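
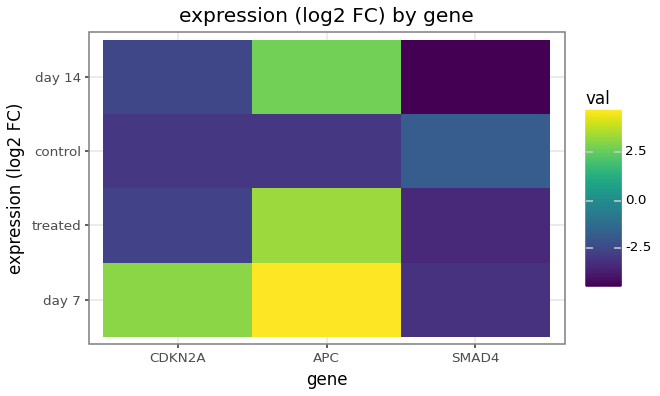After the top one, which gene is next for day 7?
CDKN2A

Top 3 for day 7: APC ≈ 5, CDKN2A ≈ 3, SMAD4 ≈ -3.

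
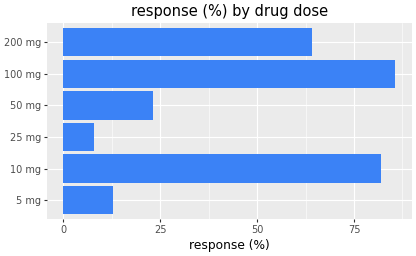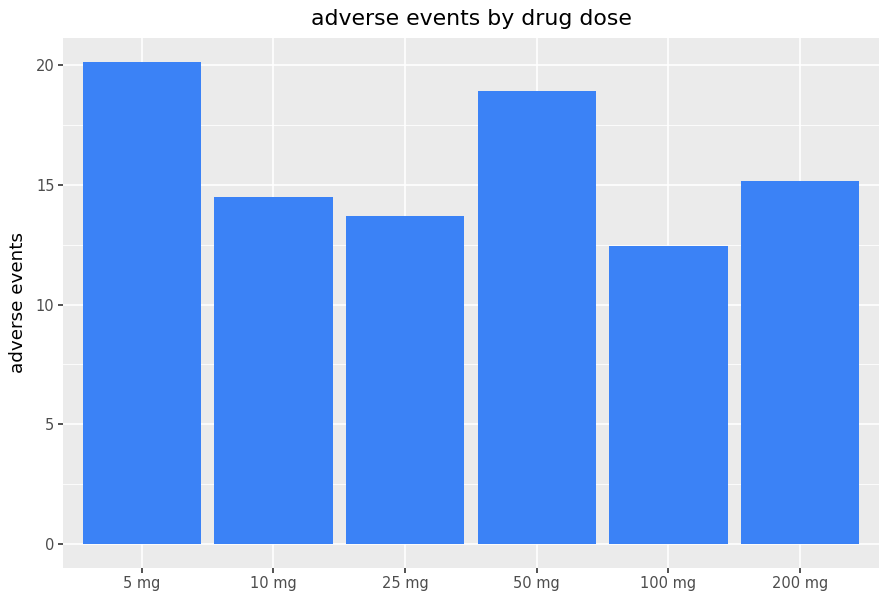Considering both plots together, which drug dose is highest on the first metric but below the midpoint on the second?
Chart 2 median adverse events ≈ 14; below-median drug doses: 10 mg, 25 mg, 100 mg. Among those, 100 mg has the highest response (%) (≈ 90).

100 mg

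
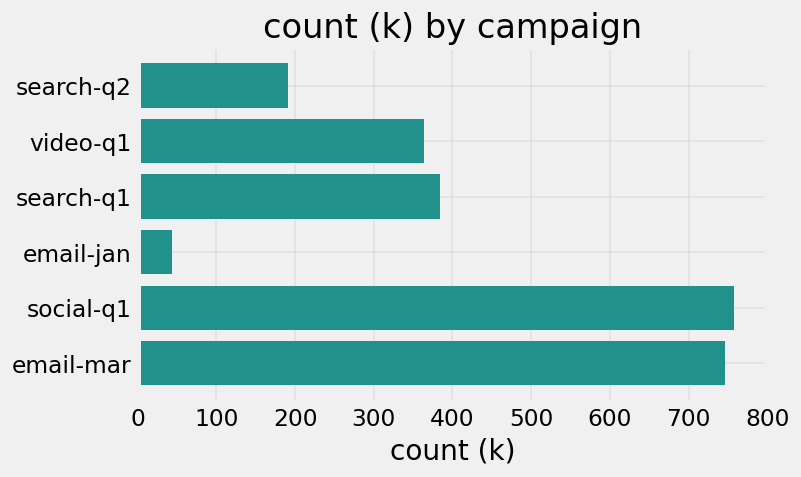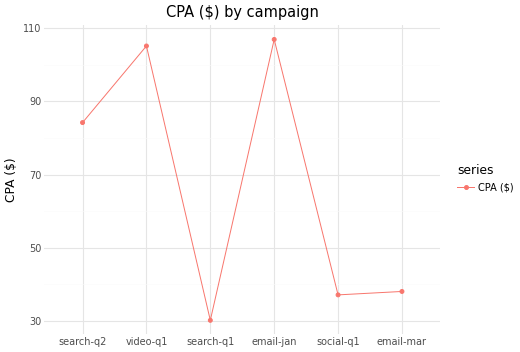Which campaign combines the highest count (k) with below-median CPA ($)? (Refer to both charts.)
Chart 2 median CPA ($) ≈ 60; below-median campaigns: search-q1, social-q1, email-mar. Among those, social-q1 has the highest count (k) (≈ 800).

social-q1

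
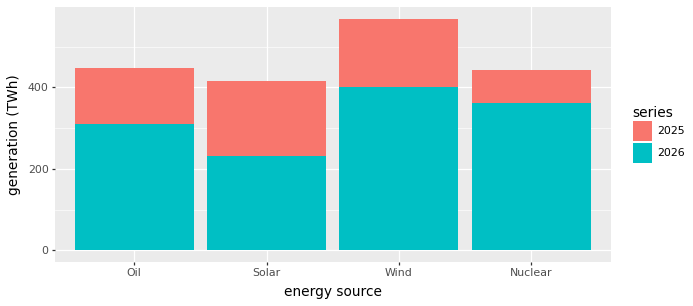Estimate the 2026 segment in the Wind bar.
≈ 400

2026 top ≈ 400, bottom ≈ 0; segment ≈ 400.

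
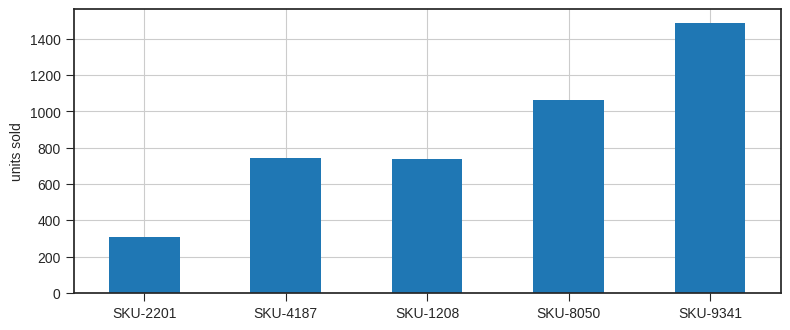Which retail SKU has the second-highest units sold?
SKU-8050

Top 3: SKU-9341 ≈ 1400, SKU-8050 ≈ 1000, SKU-4187 ≈ 800.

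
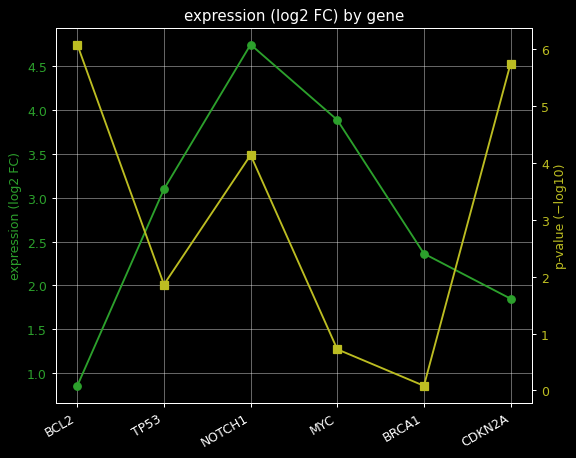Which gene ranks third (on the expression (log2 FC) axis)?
TP53

Top 4 (on the expression (log2 FC) axis): NOTCH1 ≈ 4.5, MYC ≈ 4.0, TP53 ≈ 3.0, BRCA1 ≈ 2.5.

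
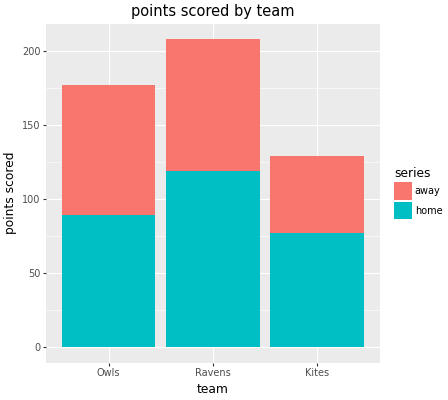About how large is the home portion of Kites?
home top ≈ 80, bottom ≈ 0; segment ≈ 80.

≈ 80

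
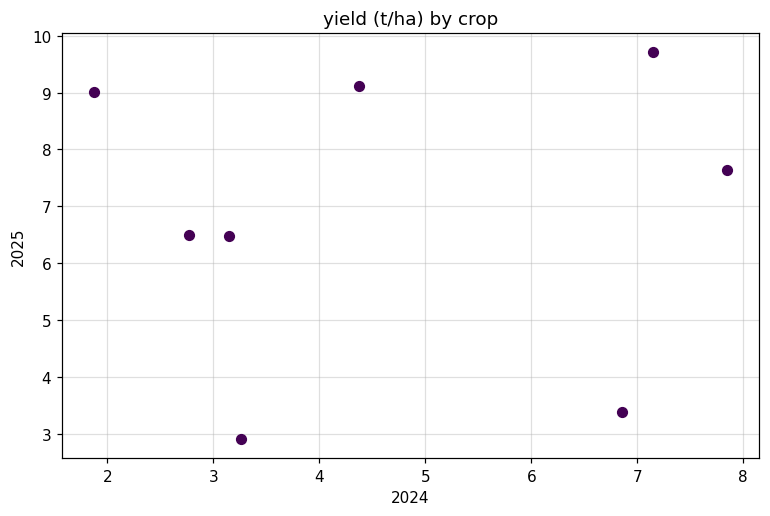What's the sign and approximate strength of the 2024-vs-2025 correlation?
no clear correlation

Points are roughly uncorrelated; weak (|r| ≈ 0.1).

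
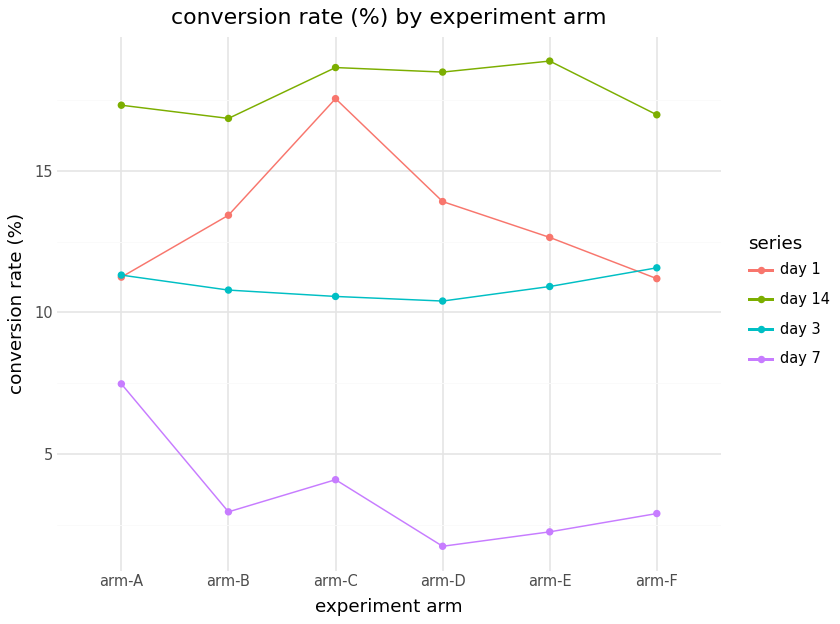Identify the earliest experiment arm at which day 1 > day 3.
arm-B

arm-A: day 1 ≈ 12 vs day 3 ≈ 12 (not yet); arm-B: day 1 ≈ 14 vs day 3 ≈ 10 (first crossover).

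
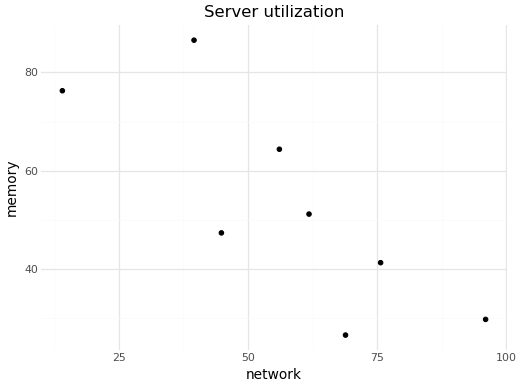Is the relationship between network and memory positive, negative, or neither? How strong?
negative, strong

Points are negatively correlated; strong (|r| ≈ 0.8).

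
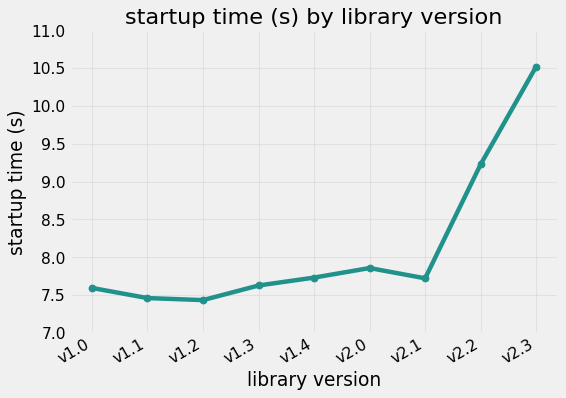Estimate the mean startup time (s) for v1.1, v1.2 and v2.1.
(7.5 + 7.5 + 7.5) / 3 ≈ 7.5.

≈ 7.5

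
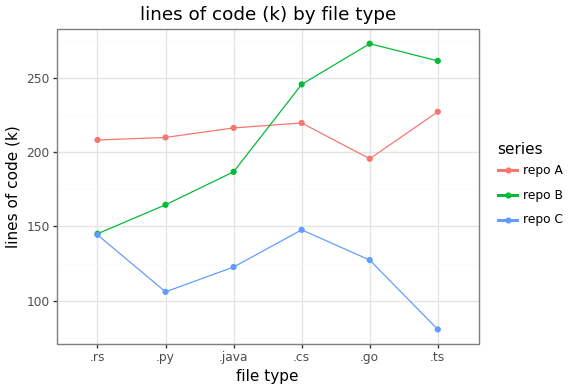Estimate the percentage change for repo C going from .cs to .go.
.cs ≈ 140, .go ≈ 120; (120 − 140) / 140 ≈ -14.3%.

≈ -14.3%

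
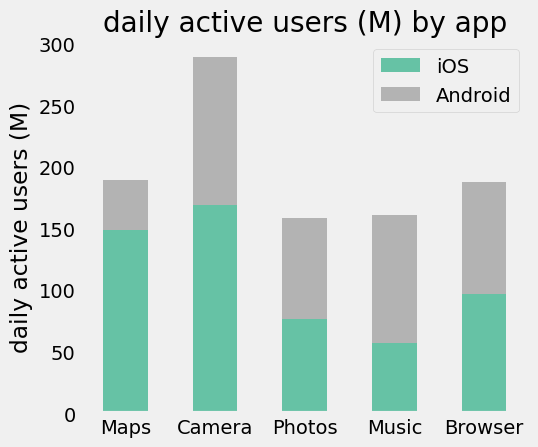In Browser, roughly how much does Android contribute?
≈ 100

Android top ≈ 200, bottom ≈ 100; segment ≈ 100.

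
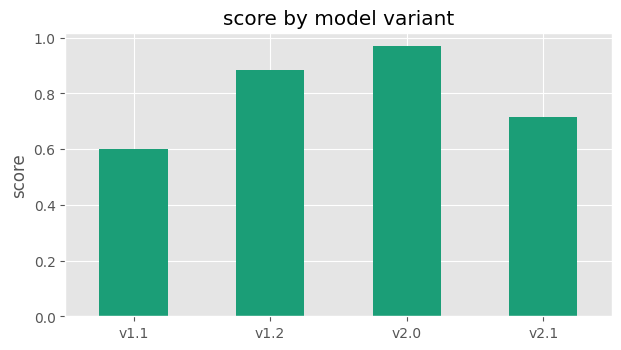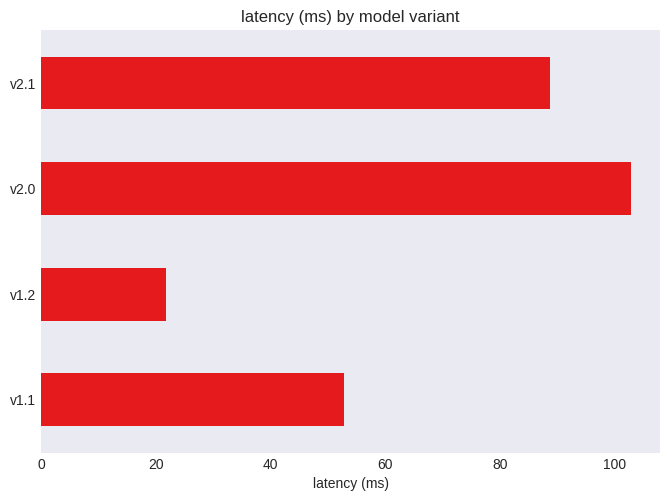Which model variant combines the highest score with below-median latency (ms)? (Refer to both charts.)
v1.2

Chart 2 median latency (ms) ≈ 70; below-median model variants: v1.1, v1.2. Among those, v1.2 has the highest score (≈ 0.9).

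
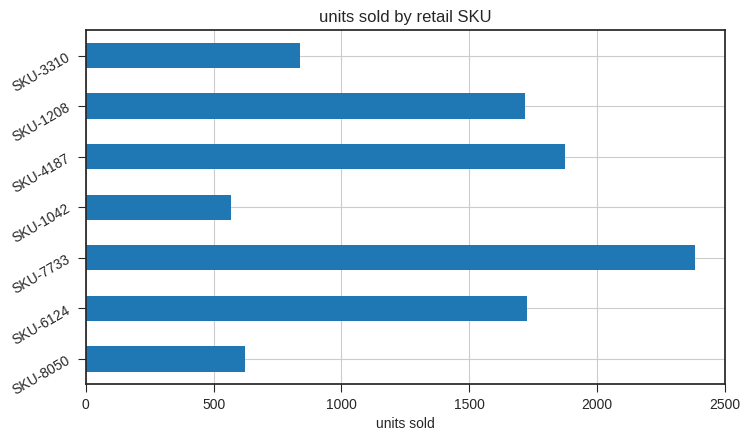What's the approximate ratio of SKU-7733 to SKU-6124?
≈ 1.33×

SKU-7733 ≈ 2400, SKU-6124 ≈ 1800; 2400/1800 ≈ 1.33.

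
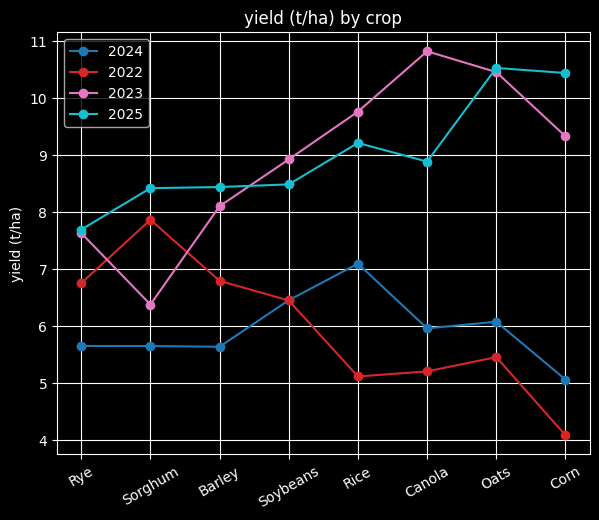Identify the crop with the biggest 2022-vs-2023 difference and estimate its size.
Canola, ≈ 6 t/ha

Canola: 2022 ≈ 5, 2023 ≈ 11 → gap ≈ 6. Next-largest (Corn) is only ≈ 5.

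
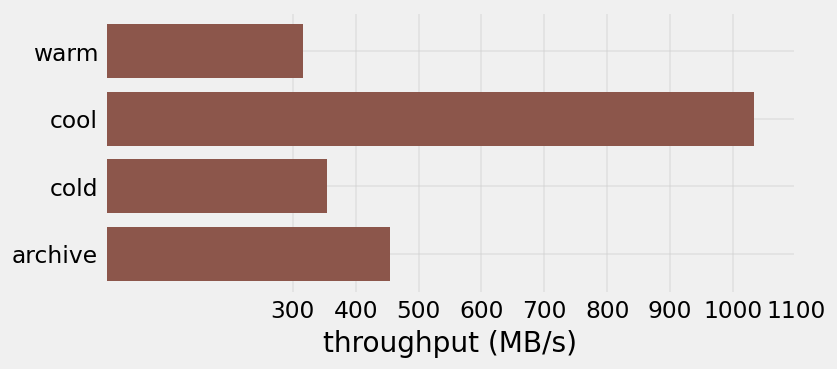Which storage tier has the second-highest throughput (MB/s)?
archive

Top 3: cool ≈ 1000, archive ≈ 500, cold ≈ 400.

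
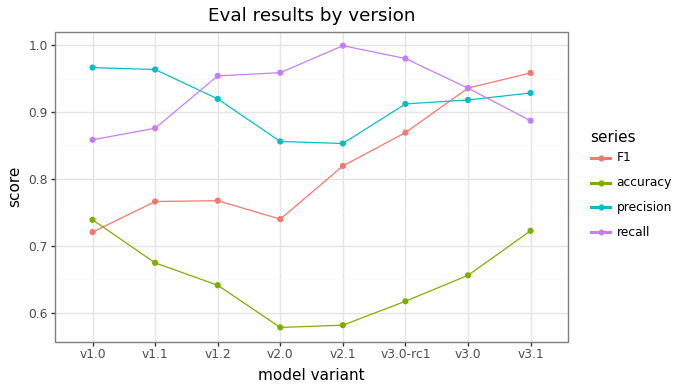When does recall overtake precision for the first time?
v1.1: recall ≈ 0.90 vs precision ≈ 0.95 (not yet); v1.2: recall ≈ 0.95 vs precision ≈ 0.90 (first crossover).

v1.2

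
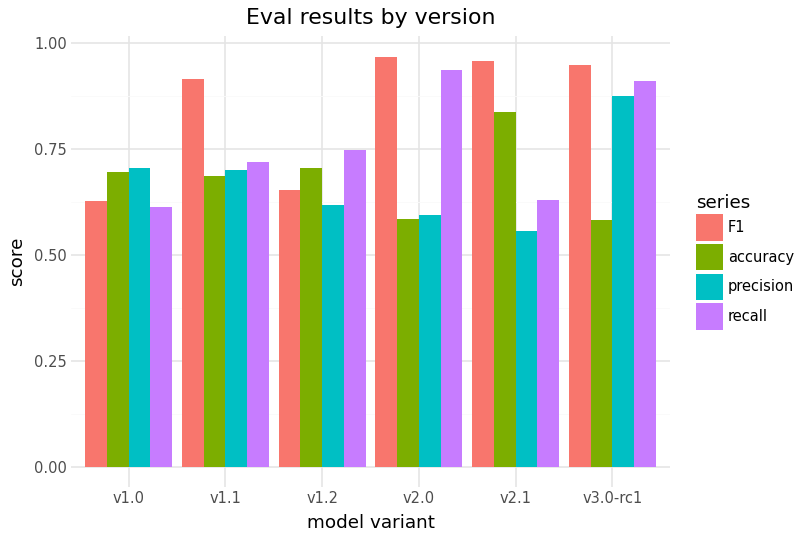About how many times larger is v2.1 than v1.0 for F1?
v2.1 ≈ 1.0, v1.0 ≈ 0.6; 1.0/0.6 ≈ 1.67.

≈ 1.67×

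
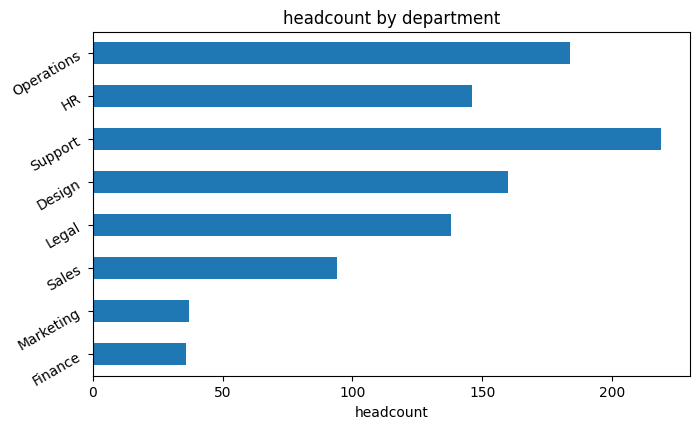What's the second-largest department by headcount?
Top 3: Support ≈ 220, Operations ≈ 180, Design ≈ 160.

Operations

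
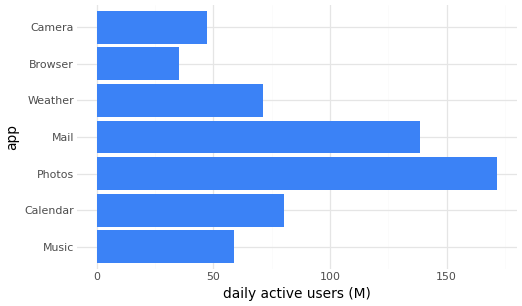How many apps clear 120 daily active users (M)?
Above 120: Photos, Mail.

2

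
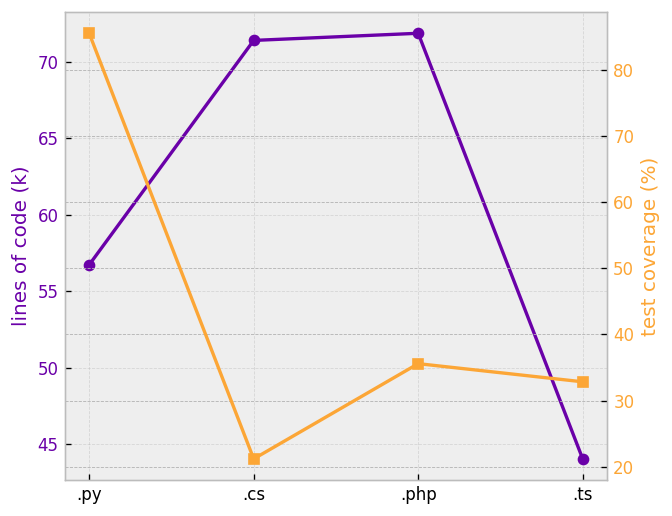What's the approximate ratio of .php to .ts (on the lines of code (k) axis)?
≈ 1.56×

.php ≈ 70, .ts ≈ 45; 70/45 ≈ 1.56.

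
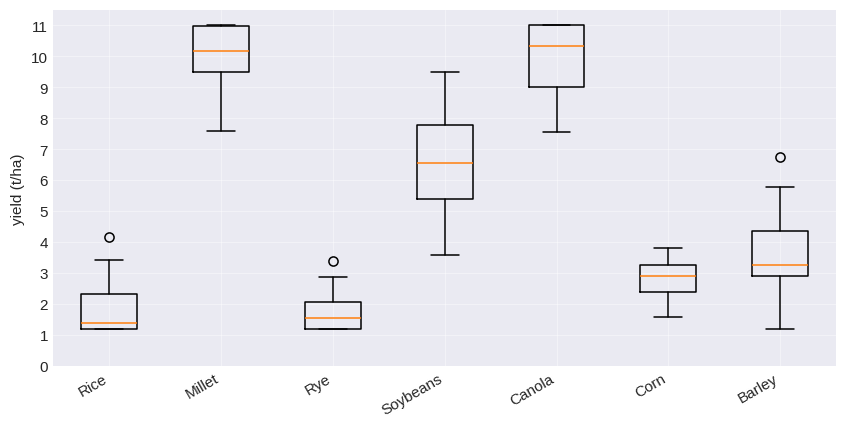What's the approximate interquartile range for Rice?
Q3 ≈ 2, Q1 ≈ 1; IQR ≈ 1.

≈ 1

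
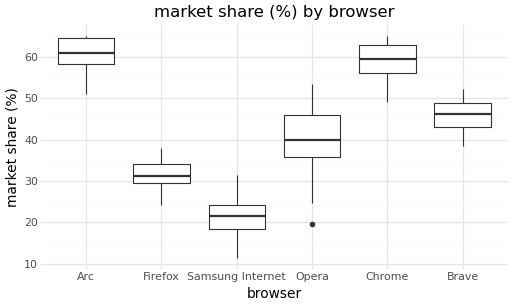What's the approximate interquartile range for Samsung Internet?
Q3 ≈ 25, Q1 ≈ 20; IQR ≈ 5.

≈ 5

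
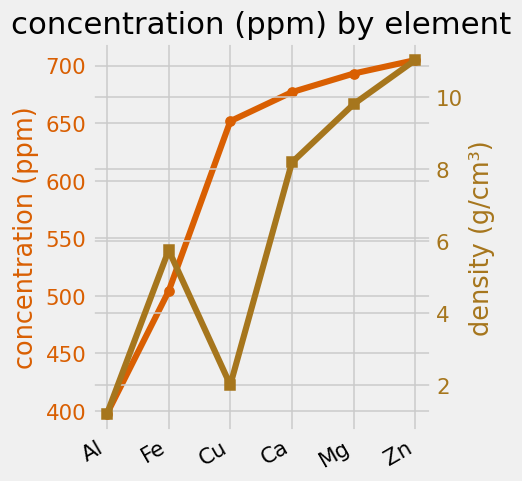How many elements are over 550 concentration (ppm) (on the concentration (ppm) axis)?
Above 550: Cu, Ca, Mg, Zn.

4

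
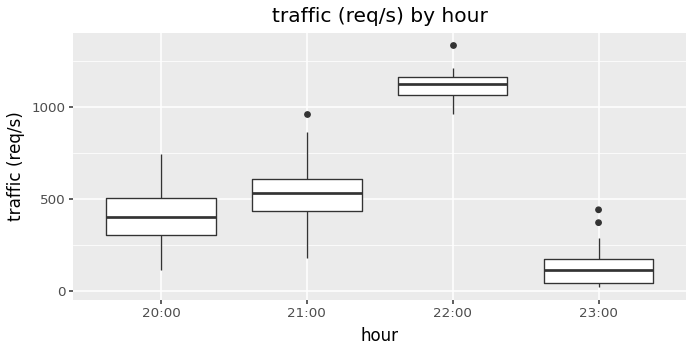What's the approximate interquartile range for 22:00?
Q3 ≈ 1200, Q1 ≈ 1100; IQR ≈ 100.

≈ 100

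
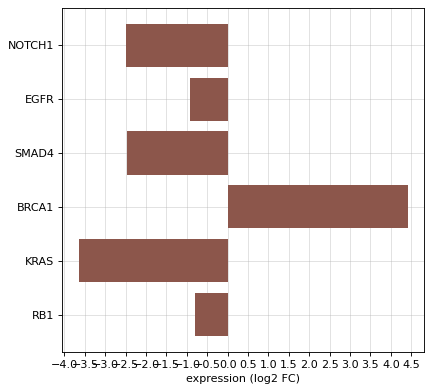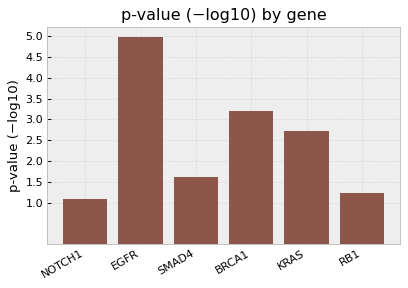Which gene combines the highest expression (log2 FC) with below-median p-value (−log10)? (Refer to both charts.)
RB1

Chart 2 median p-value (−log10) ≈ 2; below-median genes: NOTCH1, SMAD4, RB1. Among those, RB1 has the highest expression (log2 FC) (≈ -1).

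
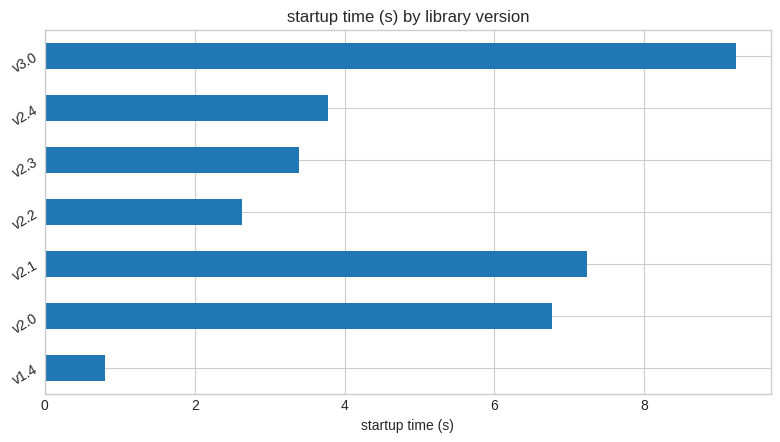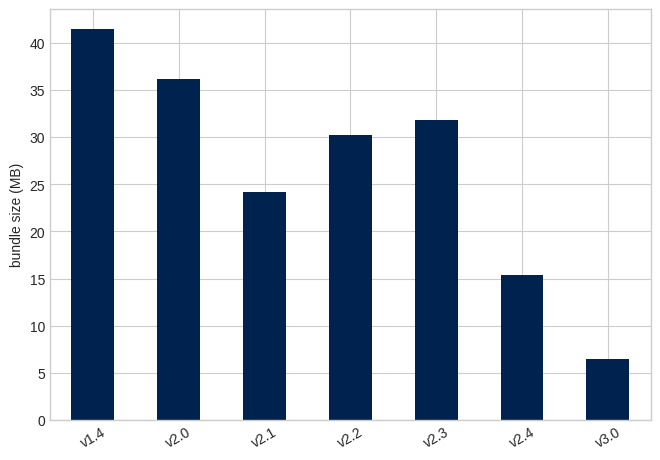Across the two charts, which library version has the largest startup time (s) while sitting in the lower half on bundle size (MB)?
Chart 2 median bundle size (MB) ≈ 30; below-median library versions: v2.1, v2.4, v3.0. Among those, v3.0 has the highest startup time (s) (≈ 9).

v3.0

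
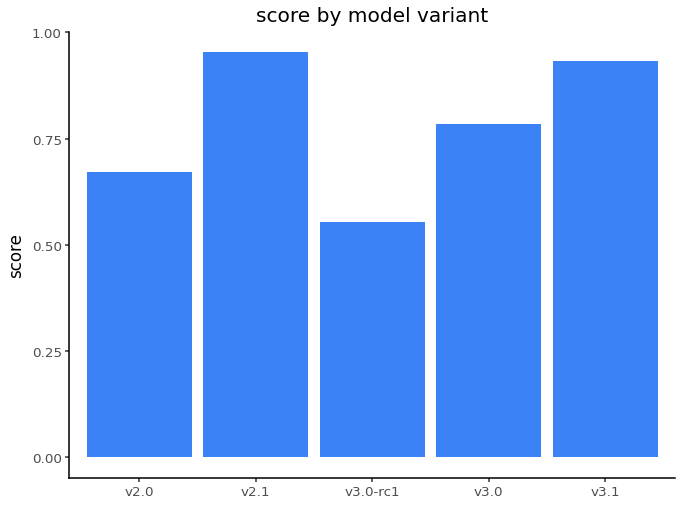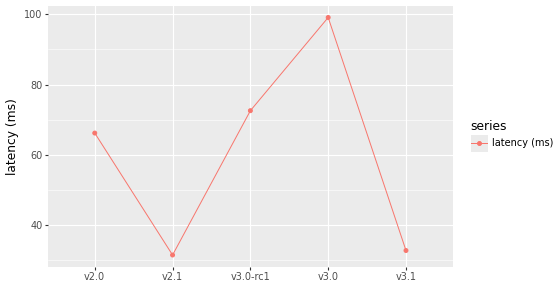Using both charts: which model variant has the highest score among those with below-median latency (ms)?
Chart 2 median latency (ms) ≈ 70; below-median model variants: v2.1, v3.1. Among those, v2.1 has the highest score (≈ 1).

v2.1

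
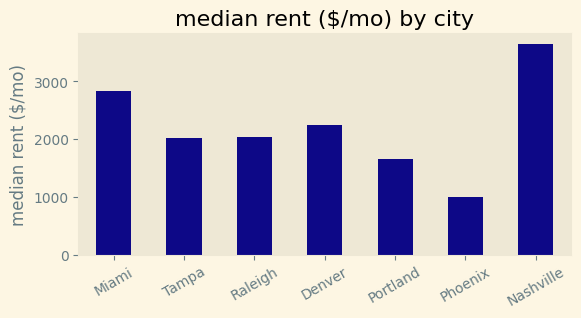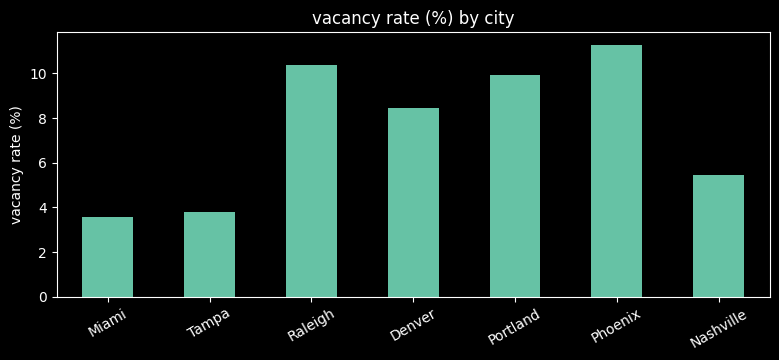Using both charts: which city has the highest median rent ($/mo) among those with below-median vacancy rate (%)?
Chart 2 median vacancy rate (%) ≈ 8; below-median cities: Miami, Tampa, Nashville. Among those, Nashville has the highest median rent ($/mo) (≈ 3500).

Nashville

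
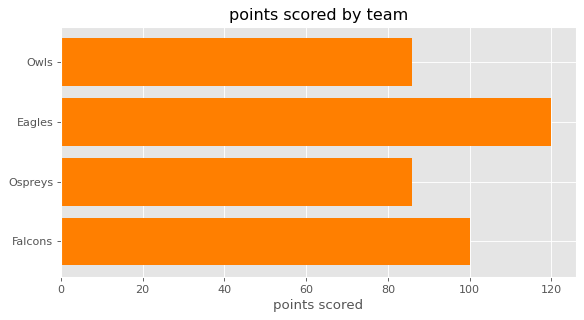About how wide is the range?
≈ 30

Max Eagles ≈ 120, min Owls ≈ 90; range ≈ 30.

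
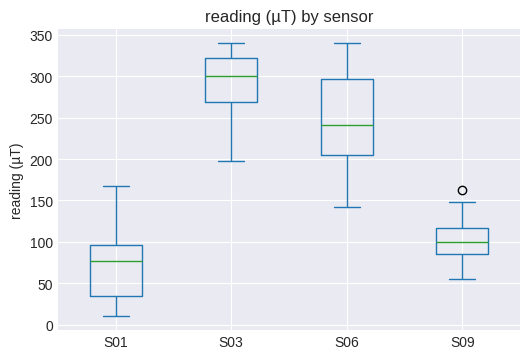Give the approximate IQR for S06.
≈ 100

Q3 ≈ 300, Q1 ≈ 200; IQR ≈ 100.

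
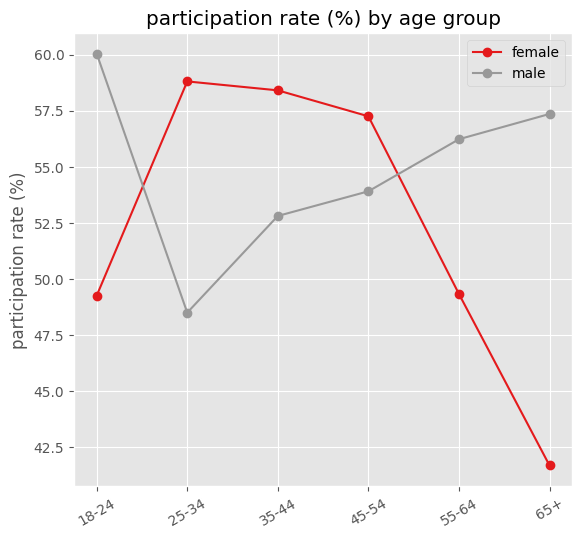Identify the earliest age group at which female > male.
18-24: female ≈ 50 vs male ≈ 60 (not yet); 25-34: female ≈ 58 vs male ≈ 48 (first crossover).

25-34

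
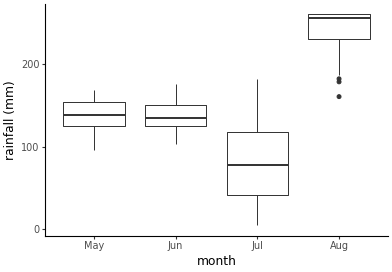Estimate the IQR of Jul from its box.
Q3 ≈ 120, Q1 ≈ 40; IQR ≈ 80.

≈ 80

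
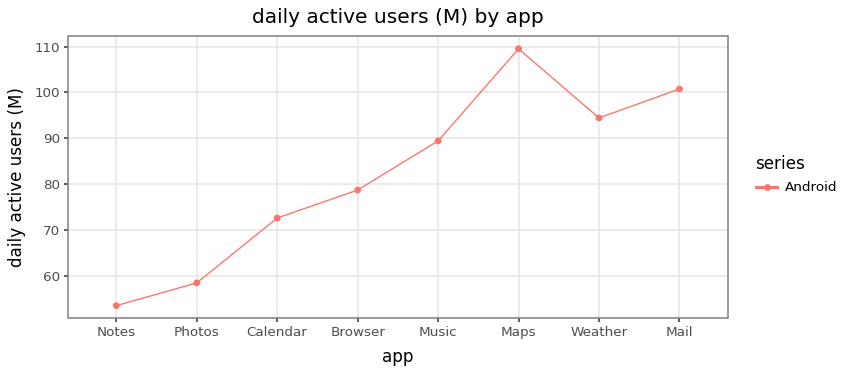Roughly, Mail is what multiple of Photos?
Mail ≈ 100, Photos ≈ 60; 100/60 ≈ 1.67.

≈ 1.67×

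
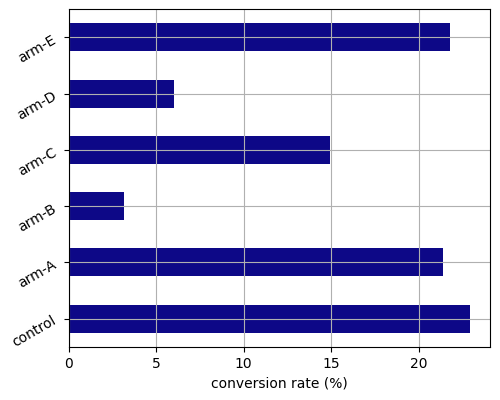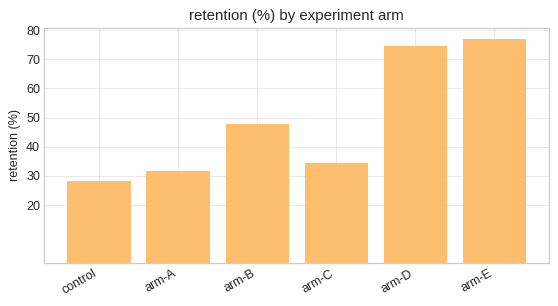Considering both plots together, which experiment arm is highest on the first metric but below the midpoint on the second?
control

Chart 2 median retention (%) ≈ 40; below-median experiment arms: control, arm-A, arm-C. Among those, control has the highest conversion rate (%) (≈ 25).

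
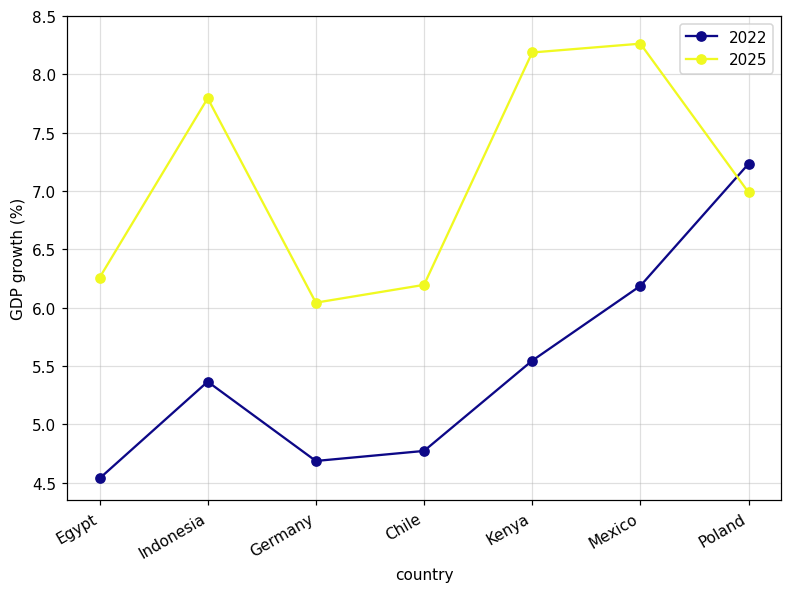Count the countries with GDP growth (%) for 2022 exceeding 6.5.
1

Above 6.5: Poland.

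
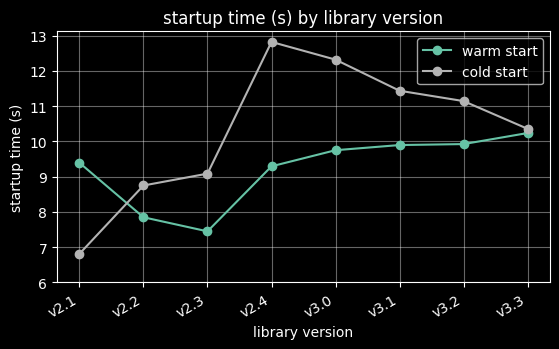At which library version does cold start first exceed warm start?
v2.2

v2.1: cold start ≈ 7 vs warm start ≈ 9 (not yet); v2.2: cold start ≈ 9 vs warm start ≈ 8 (first crossover).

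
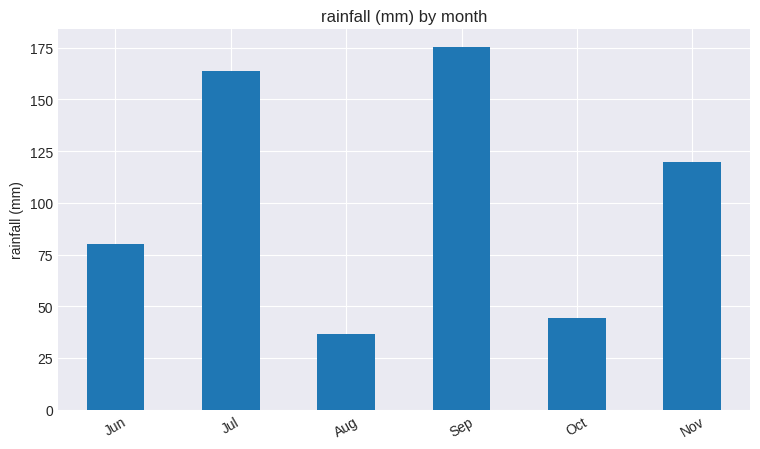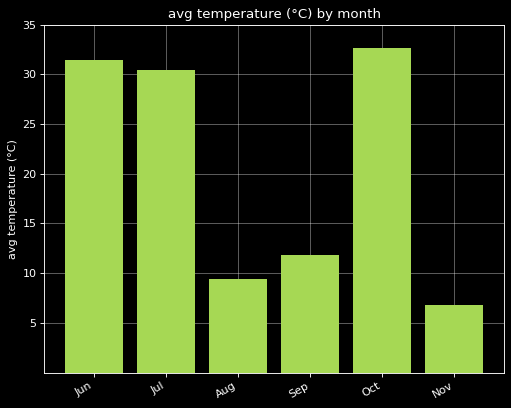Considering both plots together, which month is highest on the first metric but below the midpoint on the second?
Sep

Chart 2 median avg temperature (°C) ≈ 20; below-median months: Aug, Sep, Nov. Among those, Sep has the highest rainfall (mm) (≈ 180).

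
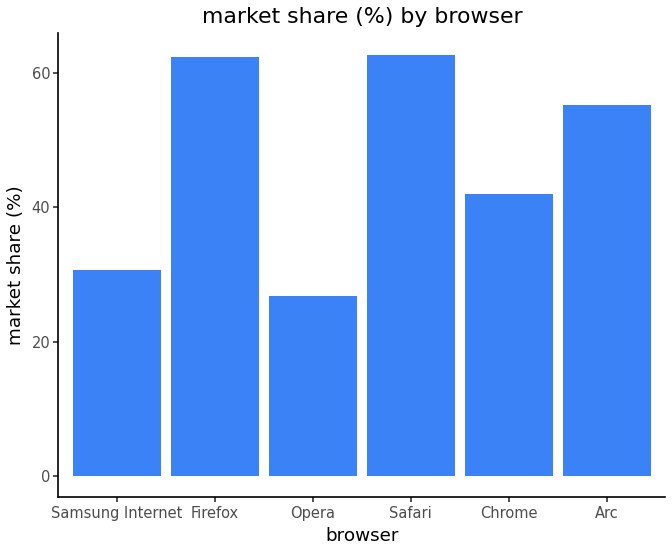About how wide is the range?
Max Safari ≈ 60, min Opera ≈ 30; range ≈ 30.

≈ 30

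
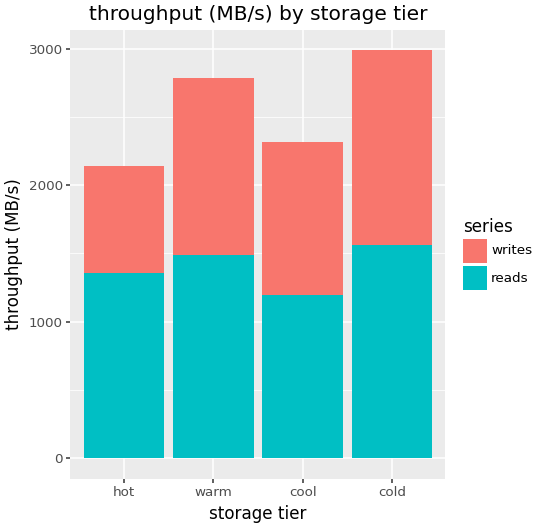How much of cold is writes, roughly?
≈ 1500

writes top ≈ 3000, bottom ≈ 1500; segment ≈ 1500.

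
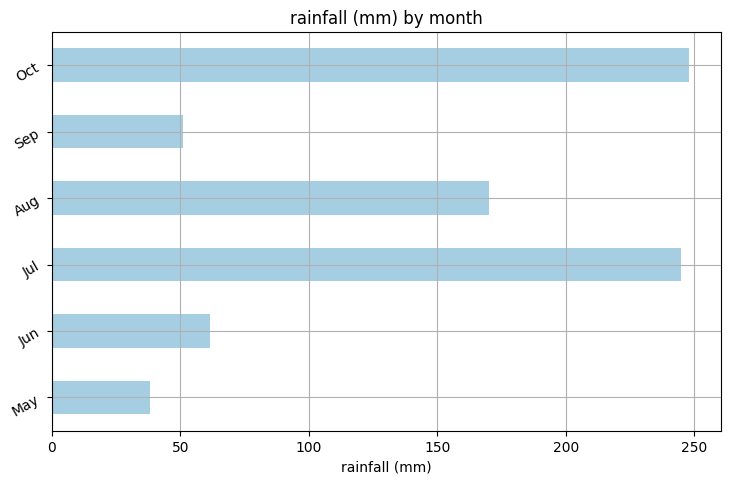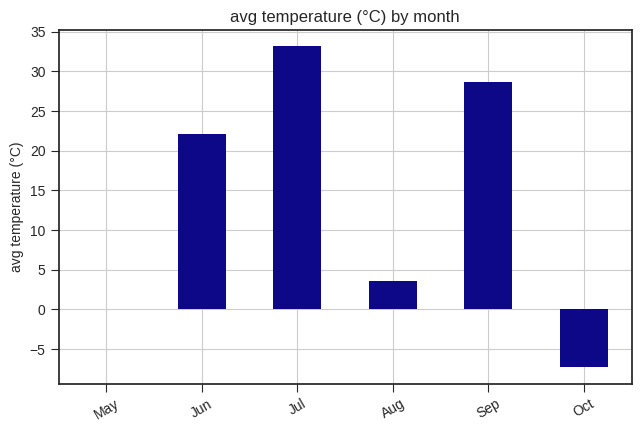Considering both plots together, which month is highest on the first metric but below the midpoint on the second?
Oct

Chart 2 median avg temperature (°C) ≈ 15; below-median months: May, Aug, Oct. Among those, Oct has the highest rainfall (mm) (≈ 250).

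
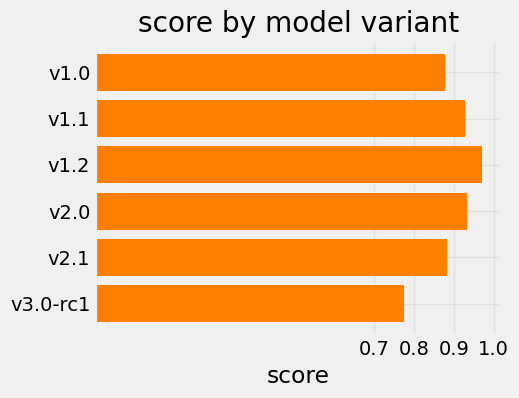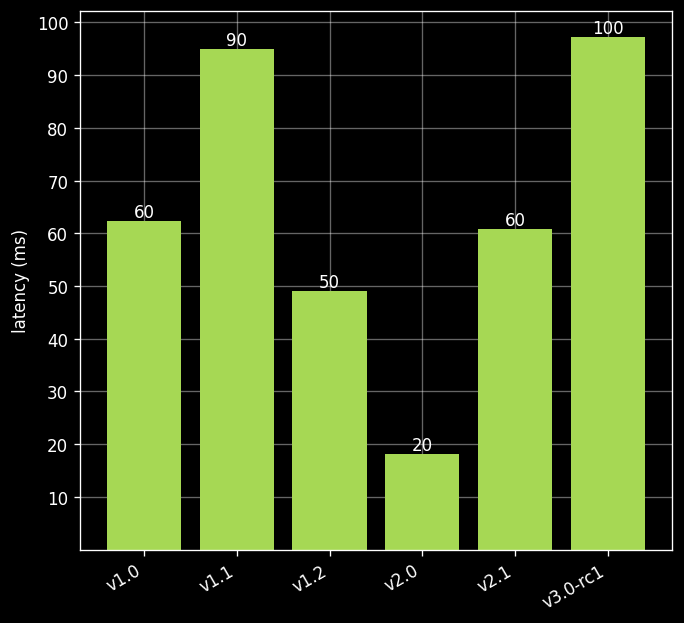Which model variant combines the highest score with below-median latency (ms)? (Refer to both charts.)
v1.2

Chart 2 median latency (ms) ≈ 60; below-median model variants: v1.2, v2.0, v2.1. Among those, v1.2 has the highest score (≈ 1).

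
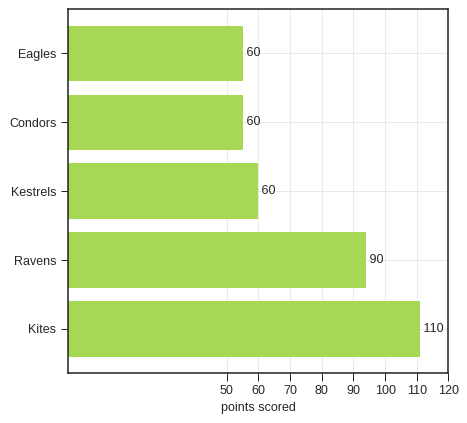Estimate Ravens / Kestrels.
Ravens ≈ 90, Kestrels ≈ 60; 90/60 ≈ 1.5.

≈ 1.5×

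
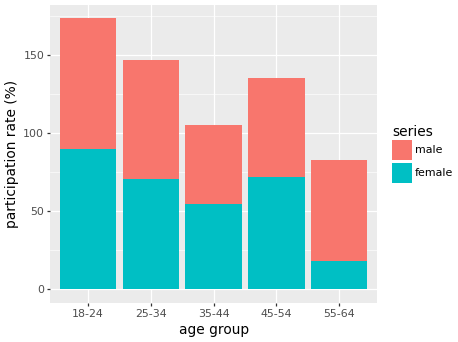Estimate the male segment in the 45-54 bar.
≈ 60

male top ≈ 140, bottom ≈ 80; segment ≈ 60.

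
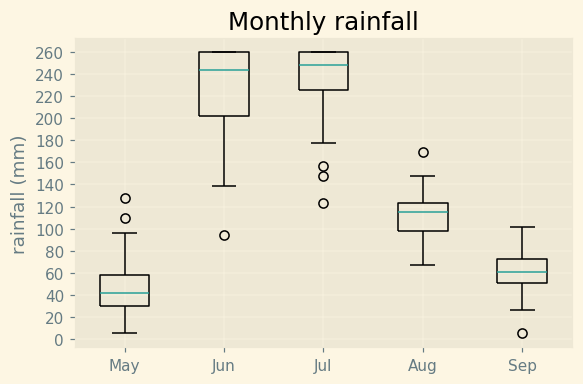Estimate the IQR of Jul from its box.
≈ 40

Q3 ≈ 260, Q1 ≈ 220; IQR ≈ 40.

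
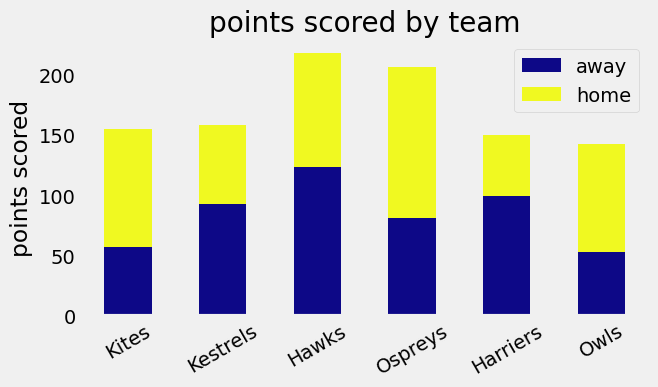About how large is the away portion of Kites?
away top ≈ 60, bottom ≈ 0; segment ≈ 60.

≈ 60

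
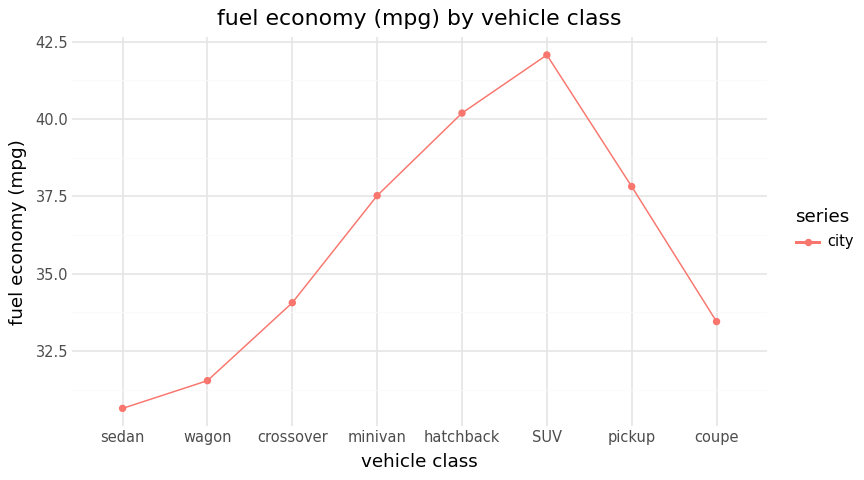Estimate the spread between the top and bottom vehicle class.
≈ 11

Max SUV ≈ 42, min sedan ≈ 31; range ≈ 11.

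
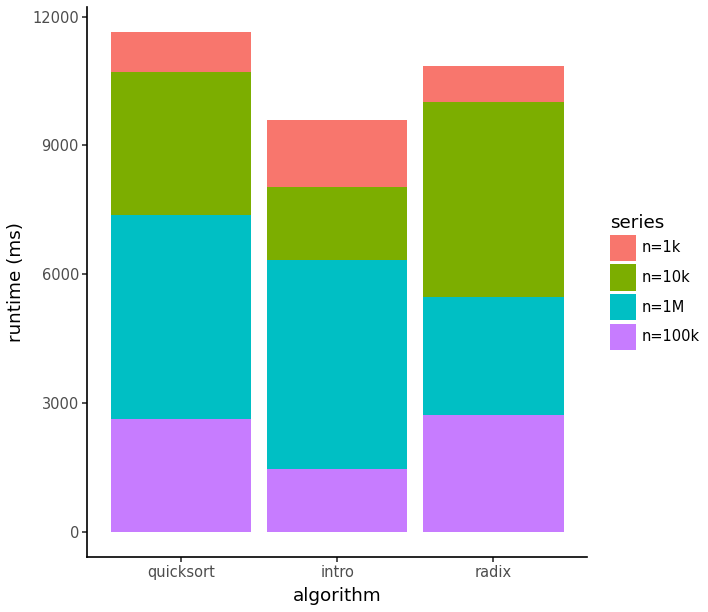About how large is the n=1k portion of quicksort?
n=1k top ≈ 12000, bottom ≈ 11000; segment ≈ 1000.

≈ 1000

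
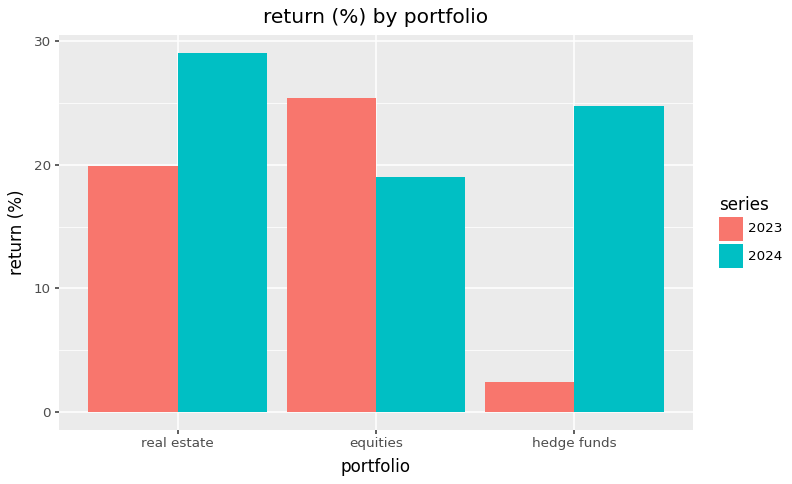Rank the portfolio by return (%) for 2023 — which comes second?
real estate

Top 3 for 2023: equities ≈ 25, real estate ≈ 20, hedge funds ≈ 0.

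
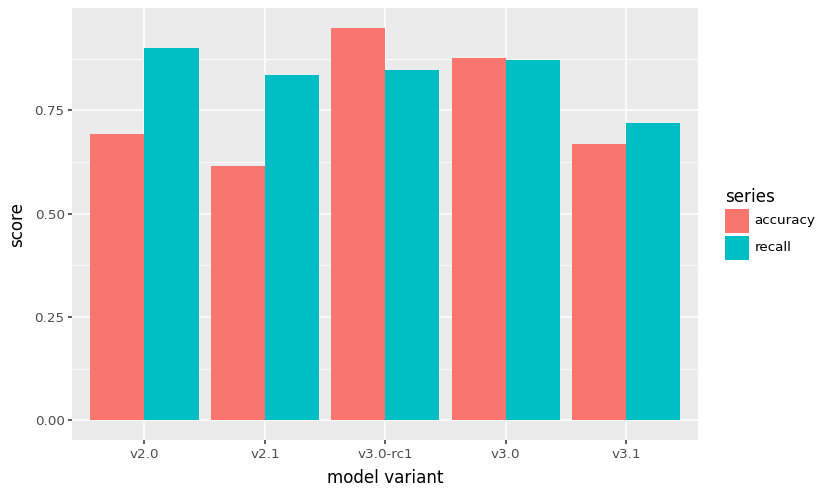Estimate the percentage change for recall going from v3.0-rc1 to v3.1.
≈ -12.5%

v3.0-rc1 ≈ 0.8, v3.1 ≈ 0.7; (0.7 − 0.8) / 0.8 ≈ -12.5%.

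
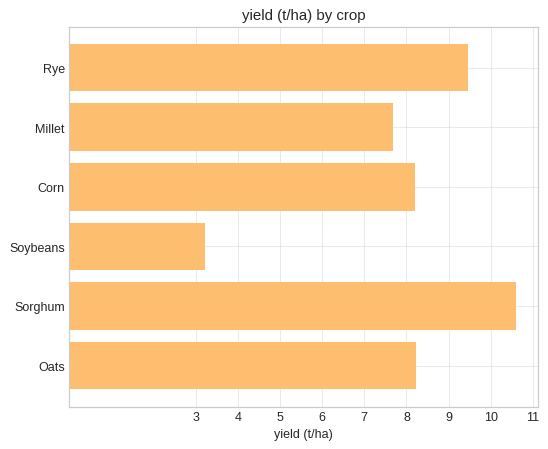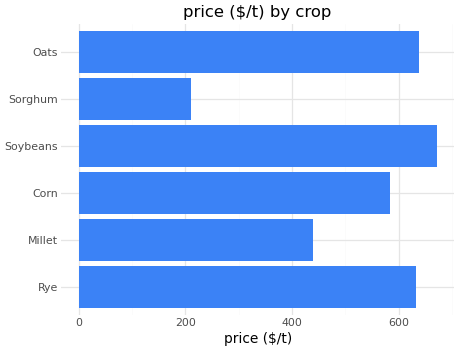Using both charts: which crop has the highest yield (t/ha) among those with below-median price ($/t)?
Sorghum

Chart 2 median price ($/t) ≈ 600; below-median crops: Millet, Corn, Sorghum. Among those, Sorghum has the highest yield (t/ha) (≈ 11).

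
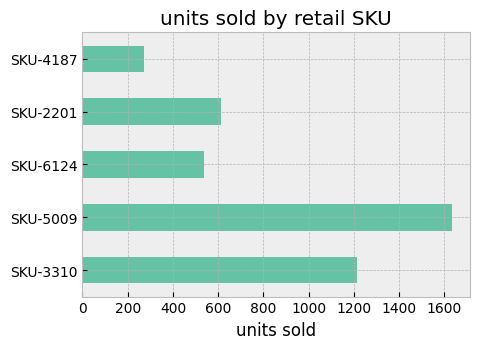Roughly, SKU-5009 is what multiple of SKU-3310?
≈ 1.33×

SKU-5009 ≈ 1600, SKU-3310 ≈ 1200; 1600/1200 ≈ 1.33.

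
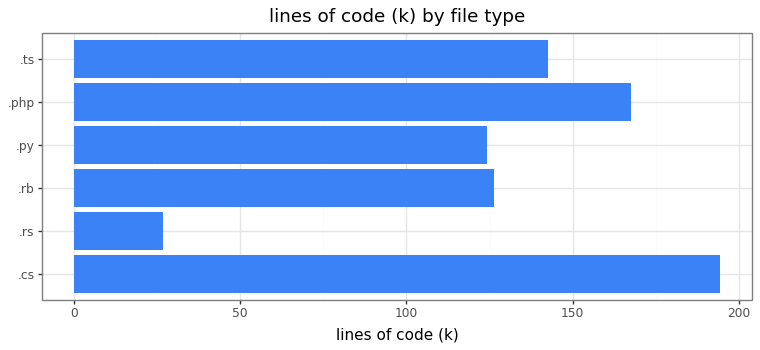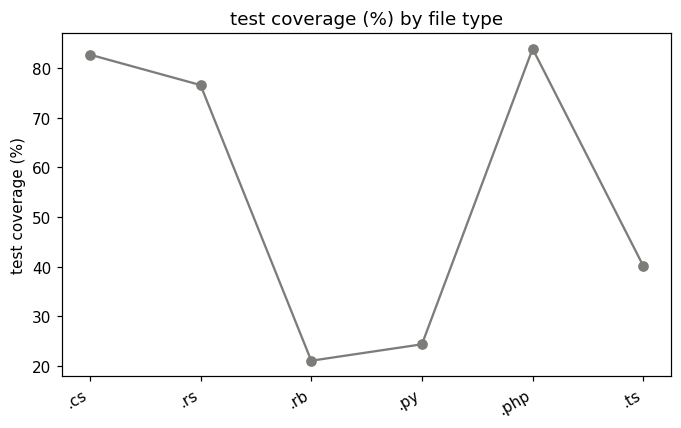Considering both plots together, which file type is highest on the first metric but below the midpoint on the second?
.ts

Chart 2 median test coverage (%) ≈ 60; below-median file types: .rb, .py, .ts. Among those, .ts has the highest lines of code (k) (≈ 140).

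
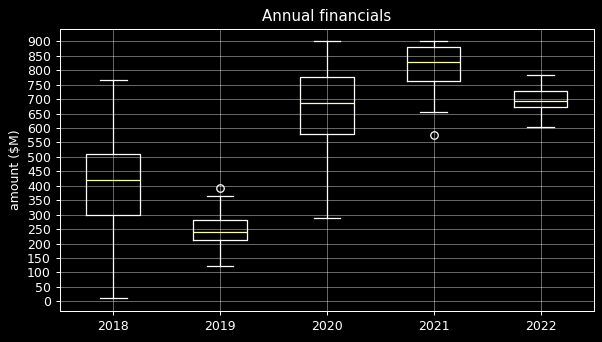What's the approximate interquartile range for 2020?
≈ 200

Q3 ≈ 800, Q1 ≈ 600; IQR ≈ 200.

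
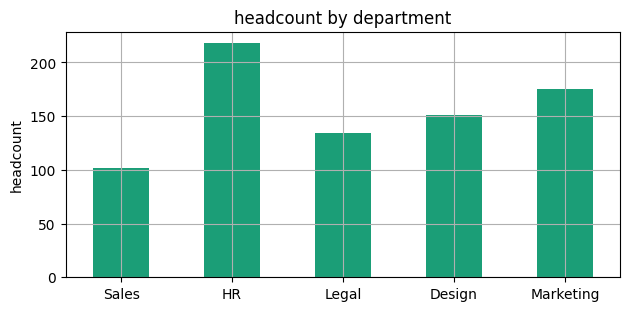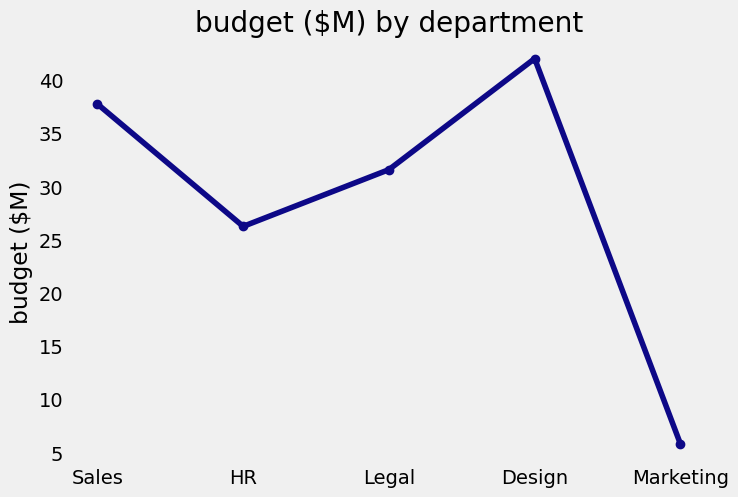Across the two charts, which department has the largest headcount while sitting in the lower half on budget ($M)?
Chart 2 median budget ($M) ≈ 30; below-median departments: HR, Marketing. Among those, HR has the highest headcount (≈ 220).

HR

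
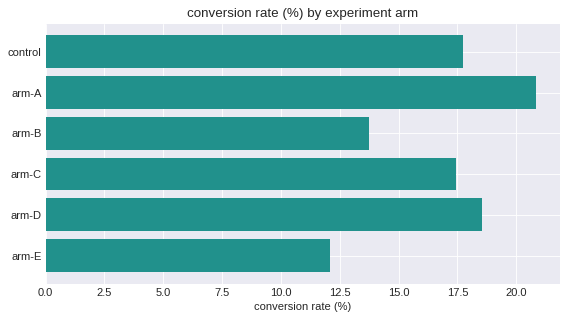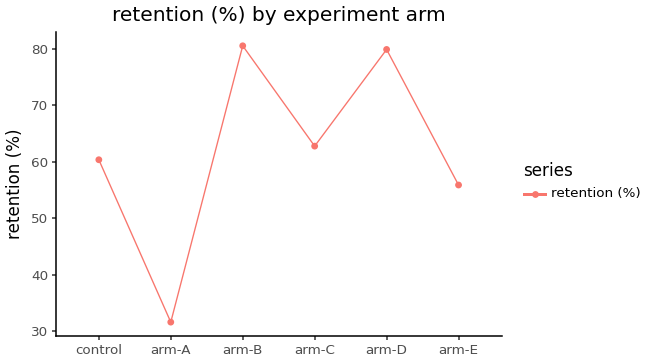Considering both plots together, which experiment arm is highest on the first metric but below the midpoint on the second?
Chart 2 median retention (%) ≈ 60; below-median experiment arms: control, arm-A, arm-E. Among those, arm-A has the highest conversion rate (%) (≈ 20).

arm-A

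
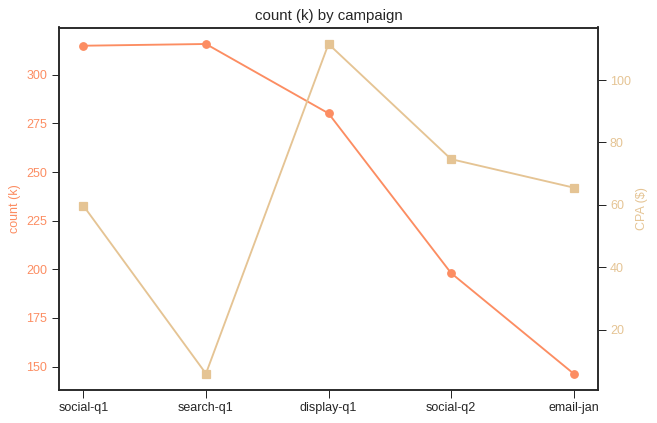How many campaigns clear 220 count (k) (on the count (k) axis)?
Above 220: social-q1, search-q1, display-q1.

3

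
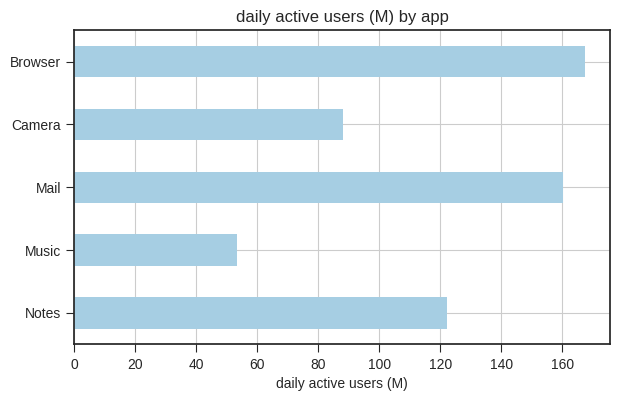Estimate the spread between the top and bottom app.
≈ 100

Max Browser ≈ 160, min Music ≈ 60; range ≈ 100.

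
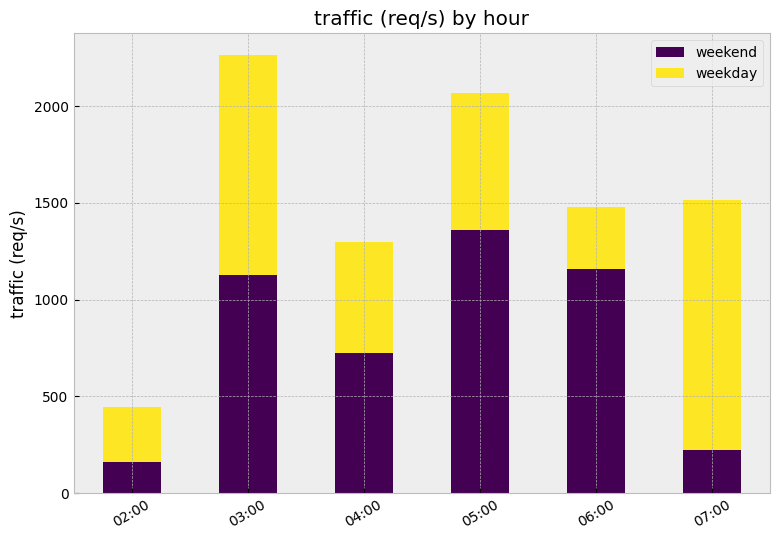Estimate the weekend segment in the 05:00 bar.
weekend top ≈ 1400, bottom ≈ 0; segment ≈ 1400.

≈ 1400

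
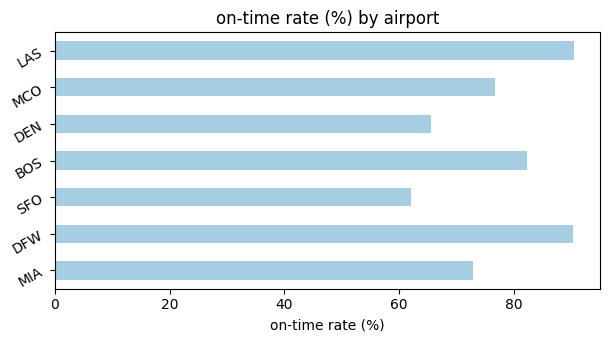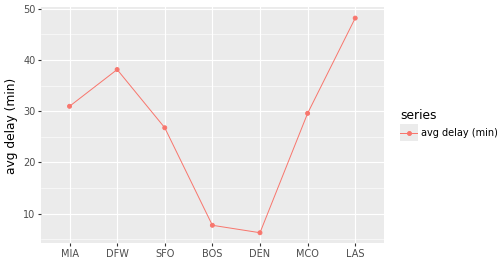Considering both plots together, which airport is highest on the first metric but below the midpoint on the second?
BOS

Chart 2 median avg delay (min) ≈ 30; below-median airports: SFO, BOS, DEN. Among those, BOS has the highest on-time rate (%) (≈ 80).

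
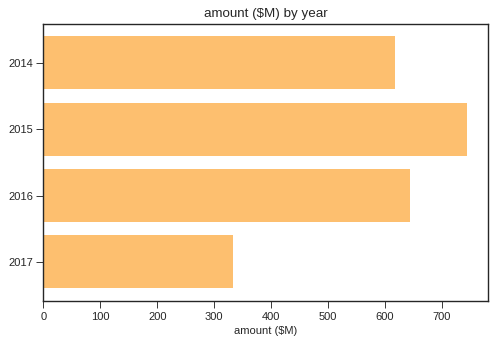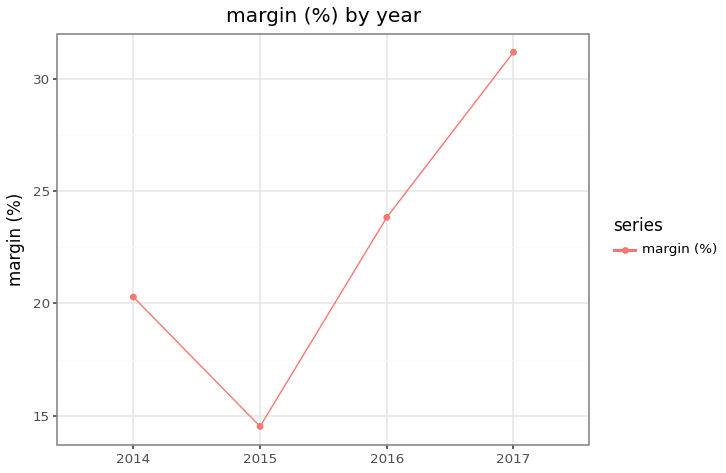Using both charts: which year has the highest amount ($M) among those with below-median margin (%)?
2015

Chart 2 median margin (%) ≈ 20; below-median years: 2014, 2015. Among those, 2015 has the highest amount ($M) (≈ 700).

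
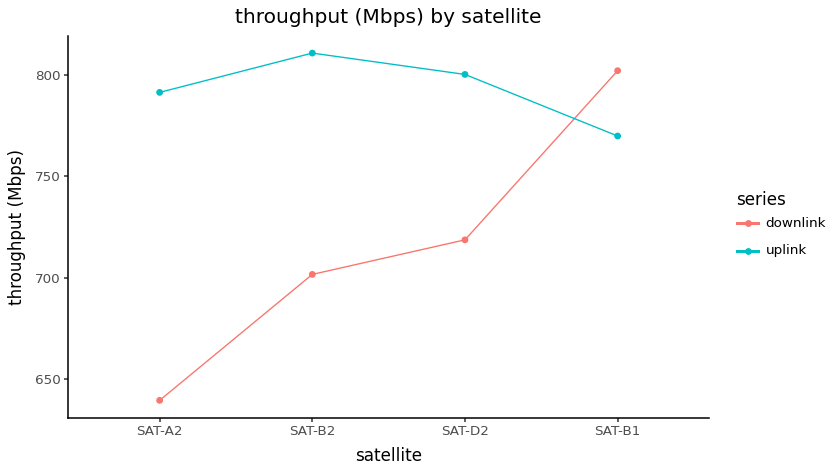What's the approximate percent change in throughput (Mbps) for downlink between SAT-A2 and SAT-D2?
≈ +12.5%

SAT-A2 ≈ 640, SAT-D2 ≈ 720; (720 − 640) / 640 ≈ +12.5%.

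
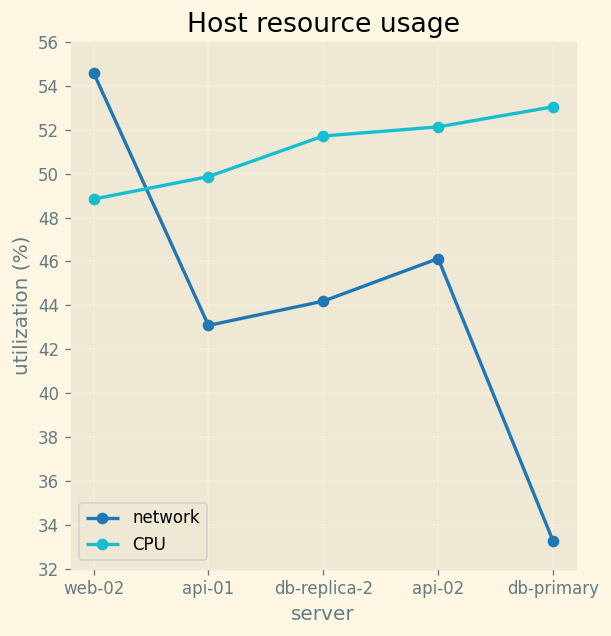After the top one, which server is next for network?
api-02

Top 3 for network: web-02 ≈ 54, api-02 ≈ 46, db-replica-2 ≈ 44.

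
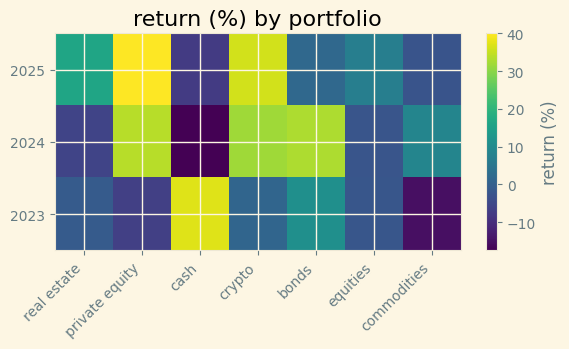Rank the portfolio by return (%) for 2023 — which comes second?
Top 3 for 2023: cash ≈ 35, bonds ≈ 10, crypto ≈ 0.

bonds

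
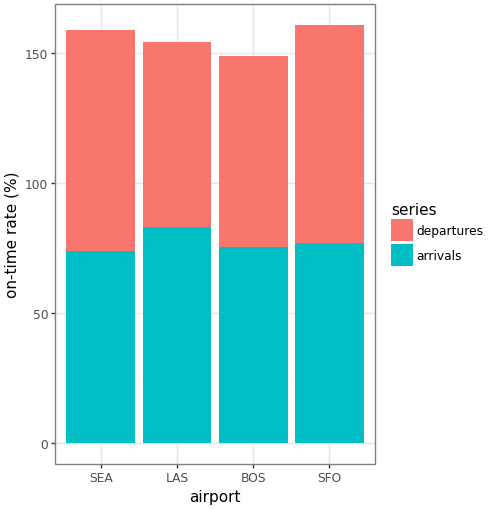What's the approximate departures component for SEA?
departures top ≈ 160, bottom ≈ 80; segment ≈ 80.

≈ 80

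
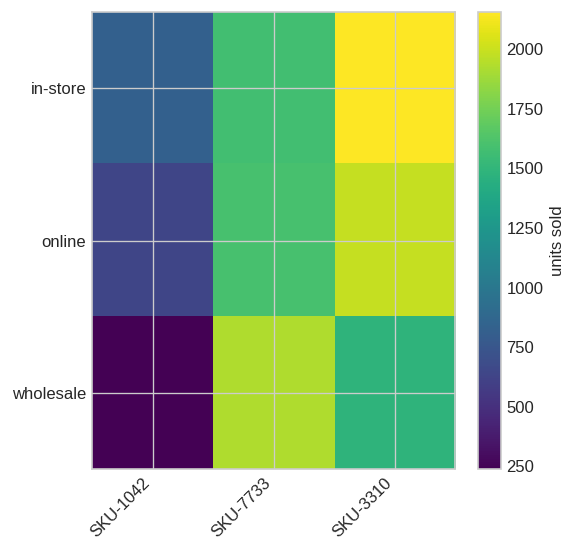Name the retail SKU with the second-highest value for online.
Top 3 for online: SKU-3310 ≈ 2000, SKU-7733 ≈ 1600, SKU-1042 ≈ 600.

SKU-7733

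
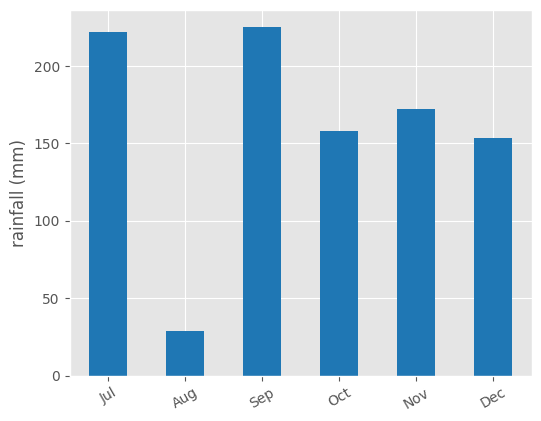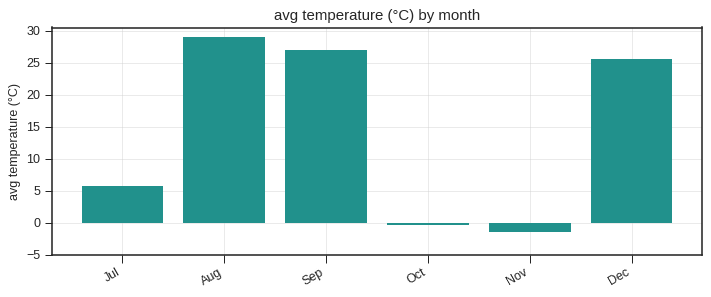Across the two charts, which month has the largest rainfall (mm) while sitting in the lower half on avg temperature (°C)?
Jul

Chart 2 median avg temperature (°C) ≈ 15; below-median months: Jul, Oct, Nov. Among those, Jul has the highest rainfall (mm) (≈ 225).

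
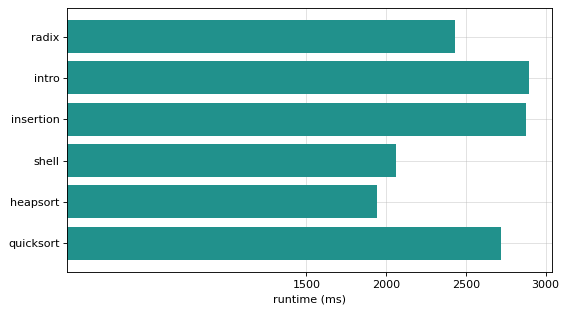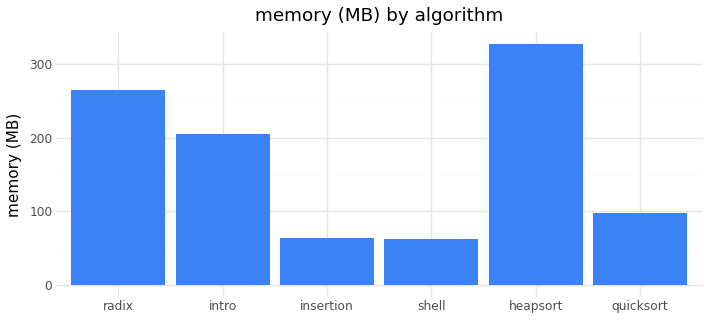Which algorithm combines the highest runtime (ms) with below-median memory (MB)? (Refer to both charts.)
Chart 2 median memory (MB) ≈ 150; below-median algorithms: insertion, shell, quicksort. Among those, insertion has the highest runtime (ms) (≈ 3000).

insertion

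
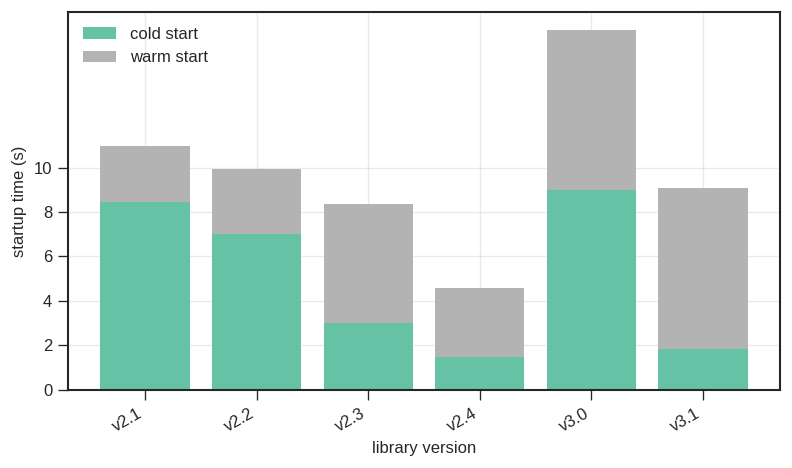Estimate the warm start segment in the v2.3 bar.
warm start top ≈ 8, bottom ≈ 2; segment ≈ 6.

≈ 6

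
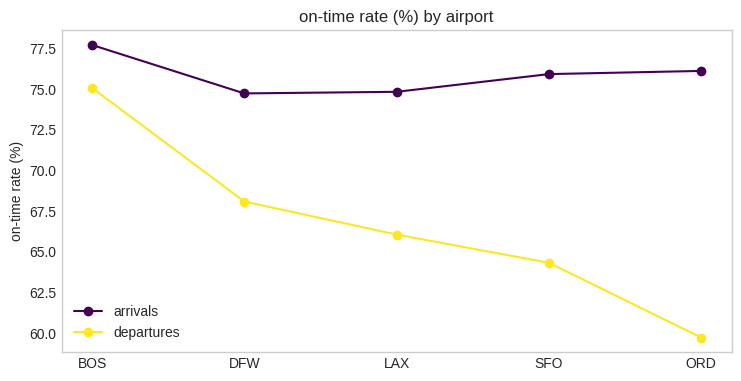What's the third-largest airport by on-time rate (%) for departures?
Top 4 for departures: BOS ≈ 76, DFW ≈ 68, LAX ≈ 66, SFO ≈ 64.

LAX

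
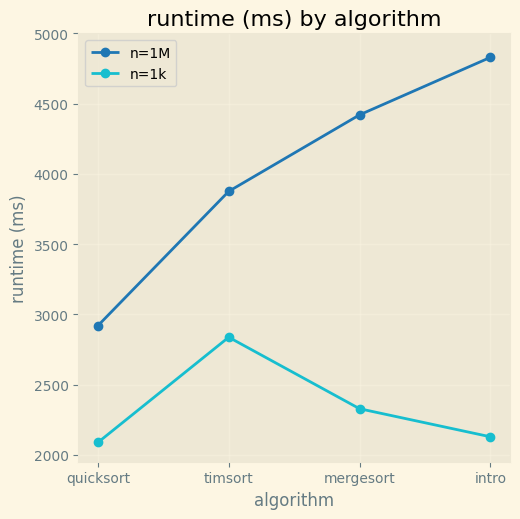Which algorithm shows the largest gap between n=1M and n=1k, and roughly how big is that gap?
intro, ≈ 3000 ms

intro: n=1M ≈ 5000, n=1k ≈ 2000 → gap ≈ 3000. Next-largest (mergesort) is only ≈ 2000.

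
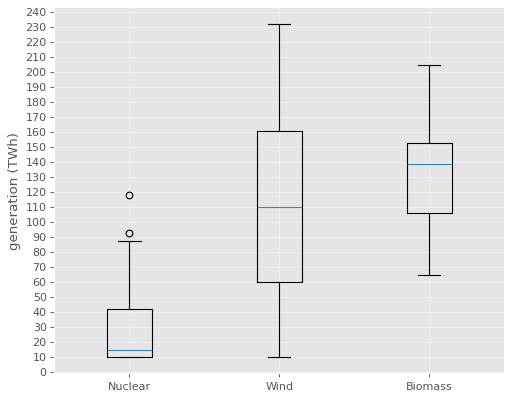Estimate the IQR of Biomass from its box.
≈ 40

Q3 ≈ 150, Q1 ≈ 110; IQR ≈ 40.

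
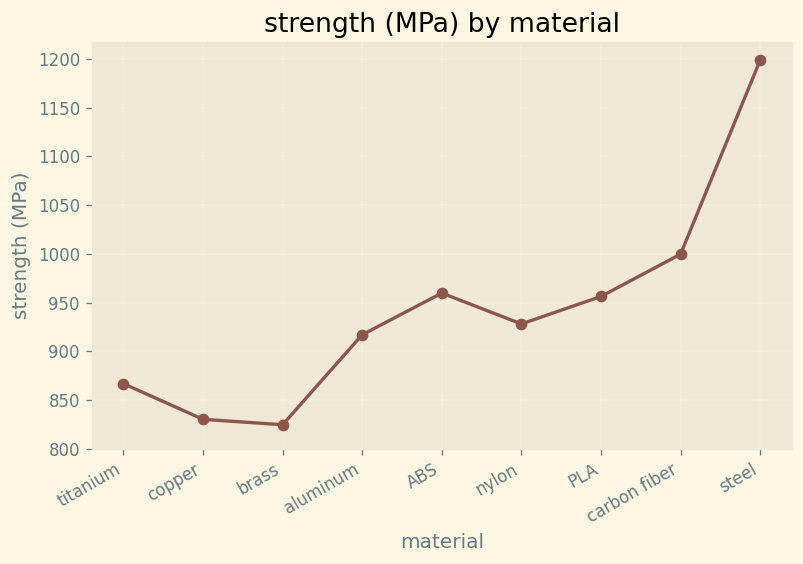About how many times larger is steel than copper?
≈ 1.41×

steel ≈ 1200, copper ≈ 850; 1200/850 ≈ 1.41.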